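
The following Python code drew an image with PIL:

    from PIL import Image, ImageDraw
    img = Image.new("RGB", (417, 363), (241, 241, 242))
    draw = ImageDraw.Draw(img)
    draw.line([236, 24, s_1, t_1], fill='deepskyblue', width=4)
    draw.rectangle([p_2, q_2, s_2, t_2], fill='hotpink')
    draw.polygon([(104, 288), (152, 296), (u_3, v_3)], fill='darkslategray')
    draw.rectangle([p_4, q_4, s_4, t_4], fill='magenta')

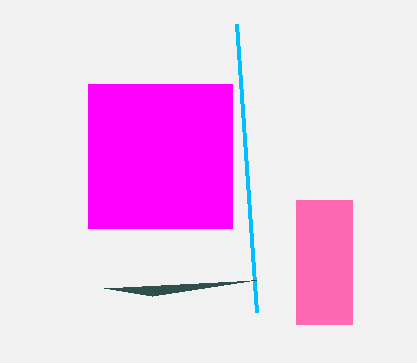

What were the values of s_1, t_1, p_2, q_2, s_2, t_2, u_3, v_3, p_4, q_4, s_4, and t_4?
s_1 = 256; t_1 = 312; p_2 = 296; q_2 = 200; s_2 = 352; t_2 = 324; u_3 = 256; v_3 = 280; p_4 = 88; q_4 = 84; s_4 = 232; t_4 = 228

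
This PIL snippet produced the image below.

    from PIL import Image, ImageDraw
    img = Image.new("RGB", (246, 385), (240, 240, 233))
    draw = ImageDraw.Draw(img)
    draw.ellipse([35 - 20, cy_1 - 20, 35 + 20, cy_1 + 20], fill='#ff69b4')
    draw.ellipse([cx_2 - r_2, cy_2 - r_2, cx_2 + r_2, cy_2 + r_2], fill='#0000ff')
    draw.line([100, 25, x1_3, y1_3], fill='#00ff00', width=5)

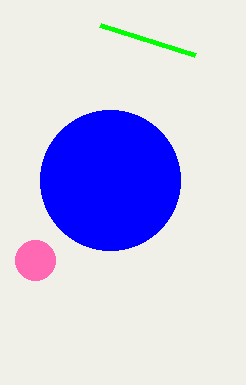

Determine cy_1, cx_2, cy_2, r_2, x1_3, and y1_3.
cy_1 = 260; cx_2 = 110; cy_2 = 180; r_2 = 70; x1_3 = 195; y1_3 = 55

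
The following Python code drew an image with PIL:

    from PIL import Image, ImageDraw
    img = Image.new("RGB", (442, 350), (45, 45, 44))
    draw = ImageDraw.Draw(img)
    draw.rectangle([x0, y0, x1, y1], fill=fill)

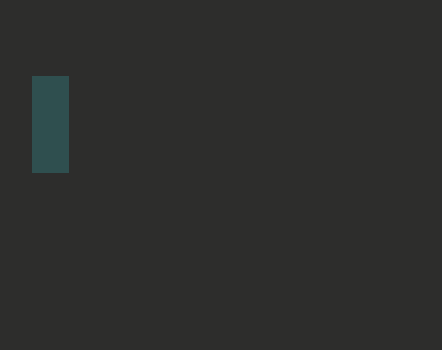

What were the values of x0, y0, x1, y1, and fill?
x0 = 32; y0 = 76; x1 = 68; y1 = 172; fill = 'darkslategray'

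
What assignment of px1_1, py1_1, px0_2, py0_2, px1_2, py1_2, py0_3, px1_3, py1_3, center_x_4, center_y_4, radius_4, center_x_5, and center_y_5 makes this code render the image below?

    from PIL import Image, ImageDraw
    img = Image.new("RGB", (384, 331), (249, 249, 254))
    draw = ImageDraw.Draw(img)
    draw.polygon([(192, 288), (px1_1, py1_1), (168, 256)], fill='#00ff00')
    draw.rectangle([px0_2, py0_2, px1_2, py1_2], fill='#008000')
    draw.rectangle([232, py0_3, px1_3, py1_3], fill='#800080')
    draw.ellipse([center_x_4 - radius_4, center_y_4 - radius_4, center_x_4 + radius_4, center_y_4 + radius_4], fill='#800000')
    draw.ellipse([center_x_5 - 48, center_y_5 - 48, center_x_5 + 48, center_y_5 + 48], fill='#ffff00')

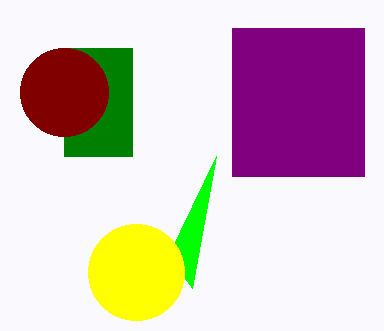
px1_1 = 216, py1_1 = 156, px0_2 = 64, py0_2 = 48, px1_2 = 132, py1_2 = 156, py0_3 = 28, px1_3 = 364, py1_3 = 176, center_x_4 = 64, center_y_4 = 92, radius_4 = 44, center_x_5 = 136, center_y_5 = 272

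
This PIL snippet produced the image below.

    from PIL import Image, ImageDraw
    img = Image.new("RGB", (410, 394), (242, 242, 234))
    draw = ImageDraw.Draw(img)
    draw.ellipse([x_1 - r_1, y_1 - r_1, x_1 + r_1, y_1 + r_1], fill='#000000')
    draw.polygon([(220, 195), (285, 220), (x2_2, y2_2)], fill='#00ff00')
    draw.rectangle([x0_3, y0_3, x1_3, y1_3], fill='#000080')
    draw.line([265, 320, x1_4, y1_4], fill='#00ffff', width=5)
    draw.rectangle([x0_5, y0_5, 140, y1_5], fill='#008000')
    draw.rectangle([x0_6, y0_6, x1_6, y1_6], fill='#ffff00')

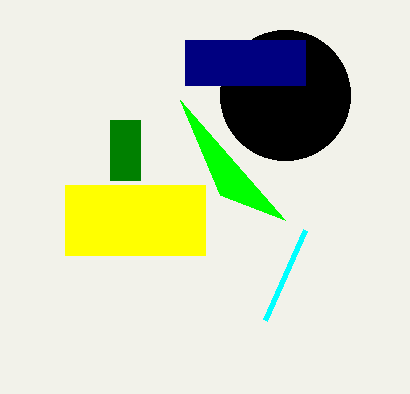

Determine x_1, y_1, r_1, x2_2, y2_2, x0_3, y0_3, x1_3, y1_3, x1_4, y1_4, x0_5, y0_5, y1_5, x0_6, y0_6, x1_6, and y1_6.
x_1 = 285, y_1 = 95, r_1 = 65, x2_2 = 180, y2_2 = 100, x0_3 = 185, y0_3 = 40, x1_3 = 305, y1_3 = 85, x1_4 = 305, y1_4 = 230, x0_5 = 110, y0_5 = 120, y1_5 = 180, x0_6 = 65, y0_6 = 185, x1_6 = 205, y1_6 = 255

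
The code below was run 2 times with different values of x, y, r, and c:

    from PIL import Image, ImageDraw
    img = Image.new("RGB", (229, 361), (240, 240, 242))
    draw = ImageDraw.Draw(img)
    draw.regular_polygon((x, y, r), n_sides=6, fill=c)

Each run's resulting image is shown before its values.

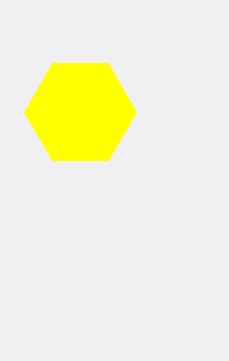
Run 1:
x = 80, y = 112, r = 56, c = 'yellow'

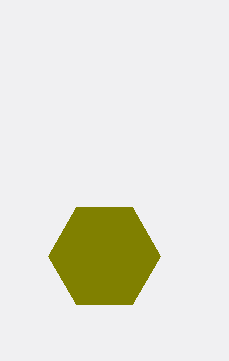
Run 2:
x = 104
y = 256
r = 56
c = 'olive'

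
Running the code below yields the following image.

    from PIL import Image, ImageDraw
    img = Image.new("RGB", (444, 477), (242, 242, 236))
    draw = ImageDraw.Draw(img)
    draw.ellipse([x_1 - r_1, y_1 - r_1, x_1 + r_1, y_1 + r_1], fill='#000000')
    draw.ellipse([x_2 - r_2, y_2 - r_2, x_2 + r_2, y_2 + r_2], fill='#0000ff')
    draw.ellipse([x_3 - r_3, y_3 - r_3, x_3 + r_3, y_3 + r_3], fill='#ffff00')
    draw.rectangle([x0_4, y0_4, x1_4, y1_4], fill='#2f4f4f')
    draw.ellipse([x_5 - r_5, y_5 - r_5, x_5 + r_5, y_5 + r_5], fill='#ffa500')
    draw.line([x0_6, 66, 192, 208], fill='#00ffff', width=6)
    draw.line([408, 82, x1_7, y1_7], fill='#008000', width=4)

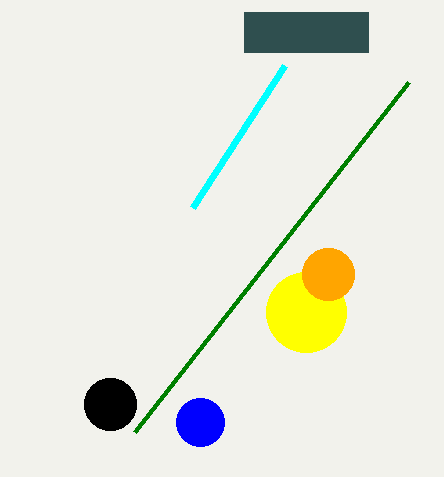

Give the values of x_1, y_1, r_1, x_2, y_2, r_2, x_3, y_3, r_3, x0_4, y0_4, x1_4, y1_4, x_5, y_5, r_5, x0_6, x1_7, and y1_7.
x_1 = 110, y_1 = 404, r_1 = 26, x_2 = 200, y_2 = 422, r_2 = 24, x_3 = 306, y_3 = 312, r_3 = 40, x0_4 = 244, y0_4 = 12, x1_4 = 368, y1_4 = 52, x_5 = 328, y_5 = 274, r_5 = 26, x0_6 = 284, x1_7 = 134, y1_7 = 432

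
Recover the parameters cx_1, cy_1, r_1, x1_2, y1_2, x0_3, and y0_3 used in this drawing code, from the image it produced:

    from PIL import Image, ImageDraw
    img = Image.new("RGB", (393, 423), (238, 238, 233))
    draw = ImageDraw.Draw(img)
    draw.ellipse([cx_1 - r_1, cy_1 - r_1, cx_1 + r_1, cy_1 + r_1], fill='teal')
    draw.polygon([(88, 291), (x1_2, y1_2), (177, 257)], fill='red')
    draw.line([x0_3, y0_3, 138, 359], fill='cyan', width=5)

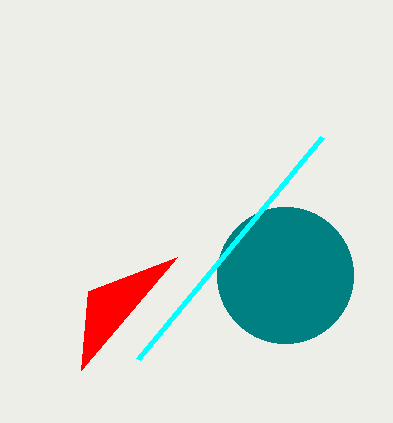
cx_1 = 285; cy_1 = 275; r_1 = 68; x1_2 = 81; y1_2 = 370; x0_3 = 322; y0_3 = 137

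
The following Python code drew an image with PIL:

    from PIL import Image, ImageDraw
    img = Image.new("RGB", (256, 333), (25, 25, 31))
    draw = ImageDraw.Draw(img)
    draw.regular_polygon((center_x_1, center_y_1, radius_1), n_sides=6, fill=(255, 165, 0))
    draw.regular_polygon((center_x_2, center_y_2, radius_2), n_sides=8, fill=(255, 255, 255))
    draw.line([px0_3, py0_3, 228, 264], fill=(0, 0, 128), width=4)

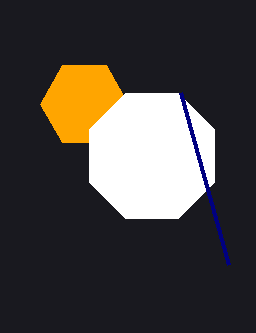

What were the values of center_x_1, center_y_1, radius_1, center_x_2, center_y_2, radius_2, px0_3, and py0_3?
center_x_1 = 84
center_y_1 = 104
radius_1 = 44
center_x_2 = 152
center_y_2 = 156
radius_2 = 68
px0_3 = 180
py0_3 = 92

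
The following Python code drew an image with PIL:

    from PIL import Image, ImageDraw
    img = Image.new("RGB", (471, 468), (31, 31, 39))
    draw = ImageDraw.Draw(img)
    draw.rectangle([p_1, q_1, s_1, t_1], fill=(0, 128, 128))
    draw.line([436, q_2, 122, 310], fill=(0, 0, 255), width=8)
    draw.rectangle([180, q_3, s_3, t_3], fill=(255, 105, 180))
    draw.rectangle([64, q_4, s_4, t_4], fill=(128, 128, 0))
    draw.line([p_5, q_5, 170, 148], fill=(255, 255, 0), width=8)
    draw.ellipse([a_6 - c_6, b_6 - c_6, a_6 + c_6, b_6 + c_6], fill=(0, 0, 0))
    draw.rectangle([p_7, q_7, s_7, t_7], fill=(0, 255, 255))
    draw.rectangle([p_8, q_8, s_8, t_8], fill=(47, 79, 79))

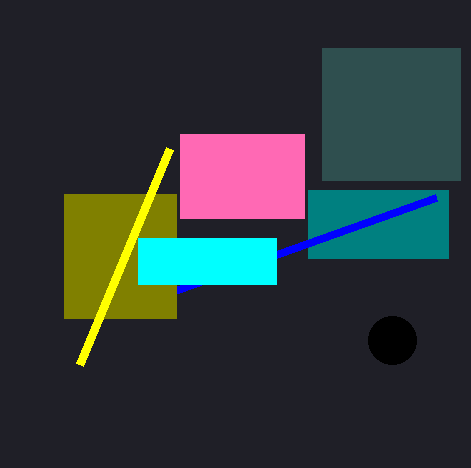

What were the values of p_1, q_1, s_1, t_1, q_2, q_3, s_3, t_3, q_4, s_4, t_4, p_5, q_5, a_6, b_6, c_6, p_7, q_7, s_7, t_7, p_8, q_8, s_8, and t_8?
p_1 = 308, q_1 = 190, s_1 = 448, t_1 = 258, q_2 = 198, q_3 = 134, s_3 = 304, t_3 = 218, q_4 = 194, s_4 = 176, t_4 = 318, p_5 = 80, q_5 = 364, a_6 = 392, b_6 = 340, c_6 = 24, p_7 = 138, q_7 = 238, s_7 = 276, t_7 = 284, p_8 = 322, q_8 = 48, s_8 = 460, t_8 = 180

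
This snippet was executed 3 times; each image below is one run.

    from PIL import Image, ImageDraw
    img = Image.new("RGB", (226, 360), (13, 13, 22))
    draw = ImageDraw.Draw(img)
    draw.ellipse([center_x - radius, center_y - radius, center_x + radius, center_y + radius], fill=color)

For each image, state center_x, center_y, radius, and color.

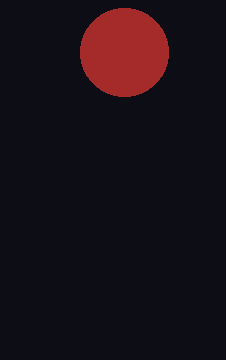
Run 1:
center_x = 124
center_y = 52
radius = 44
color = 'brown'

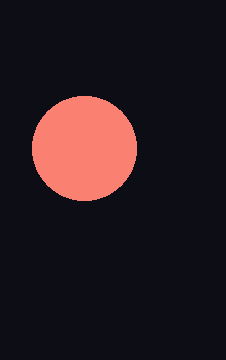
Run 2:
center_x = 84; center_y = 148; radius = 52; color = 'salmon'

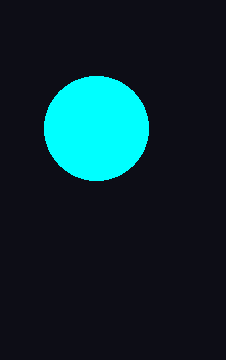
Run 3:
center_x = 96
center_y = 128
radius = 52
color = 'cyan'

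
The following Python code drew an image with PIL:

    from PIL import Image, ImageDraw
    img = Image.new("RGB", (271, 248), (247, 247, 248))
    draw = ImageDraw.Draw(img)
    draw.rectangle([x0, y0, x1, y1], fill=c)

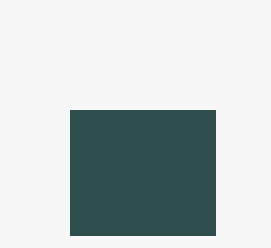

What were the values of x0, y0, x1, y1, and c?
x0 = 70; y0 = 110; x1 = 215; y1 = 235; c = 'darkslategray'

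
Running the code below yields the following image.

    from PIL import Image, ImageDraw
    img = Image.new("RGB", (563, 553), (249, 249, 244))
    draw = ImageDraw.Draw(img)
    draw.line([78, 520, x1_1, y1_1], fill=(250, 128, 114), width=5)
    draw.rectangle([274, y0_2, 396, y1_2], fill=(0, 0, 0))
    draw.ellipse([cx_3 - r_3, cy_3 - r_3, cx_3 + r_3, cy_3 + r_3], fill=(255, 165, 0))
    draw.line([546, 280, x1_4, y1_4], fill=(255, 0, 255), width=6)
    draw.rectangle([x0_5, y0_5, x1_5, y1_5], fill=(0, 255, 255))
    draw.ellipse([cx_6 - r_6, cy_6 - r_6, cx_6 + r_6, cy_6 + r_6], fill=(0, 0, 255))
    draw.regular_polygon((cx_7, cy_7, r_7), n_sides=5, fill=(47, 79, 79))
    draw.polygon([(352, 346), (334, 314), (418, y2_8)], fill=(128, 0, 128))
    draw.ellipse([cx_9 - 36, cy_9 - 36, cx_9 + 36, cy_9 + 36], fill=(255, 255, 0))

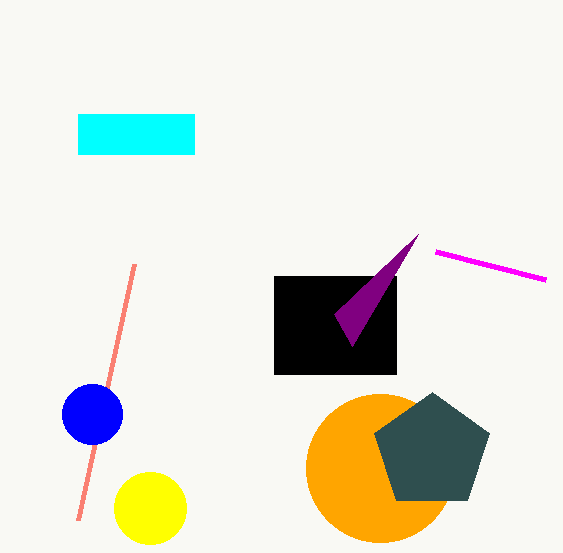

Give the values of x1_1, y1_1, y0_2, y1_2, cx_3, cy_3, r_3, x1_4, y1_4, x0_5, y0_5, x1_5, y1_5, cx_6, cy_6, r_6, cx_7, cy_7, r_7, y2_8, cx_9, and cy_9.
x1_1 = 134
y1_1 = 264
y0_2 = 276
y1_2 = 374
cx_3 = 380
cy_3 = 468
r_3 = 74
x1_4 = 436
y1_4 = 252
x0_5 = 78
y0_5 = 114
x1_5 = 194
y1_5 = 154
cx_6 = 92
cy_6 = 414
r_6 = 30
cx_7 = 432
cy_7 = 452
r_7 = 60
y2_8 = 234
cx_9 = 150
cy_9 = 508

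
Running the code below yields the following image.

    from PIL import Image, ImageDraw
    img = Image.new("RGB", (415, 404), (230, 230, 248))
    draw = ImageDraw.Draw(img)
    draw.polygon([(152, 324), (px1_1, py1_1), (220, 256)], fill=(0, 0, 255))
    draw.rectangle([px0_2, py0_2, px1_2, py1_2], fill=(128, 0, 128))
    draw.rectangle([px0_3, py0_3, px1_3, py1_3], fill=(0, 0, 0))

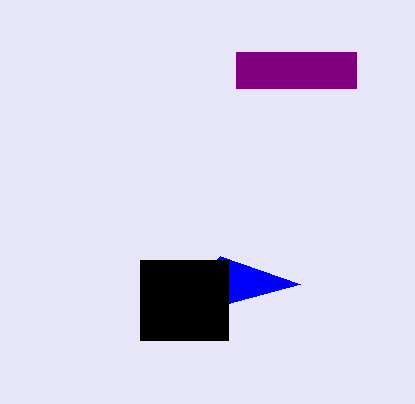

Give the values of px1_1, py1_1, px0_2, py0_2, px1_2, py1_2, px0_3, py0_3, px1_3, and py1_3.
px1_1 = 300, py1_1 = 284, px0_2 = 236, py0_2 = 52, px1_2 = 356, py1_2 = 88, px0_3 = 140, py0_3 = 260, px1_3 = 228, py1_3 = 340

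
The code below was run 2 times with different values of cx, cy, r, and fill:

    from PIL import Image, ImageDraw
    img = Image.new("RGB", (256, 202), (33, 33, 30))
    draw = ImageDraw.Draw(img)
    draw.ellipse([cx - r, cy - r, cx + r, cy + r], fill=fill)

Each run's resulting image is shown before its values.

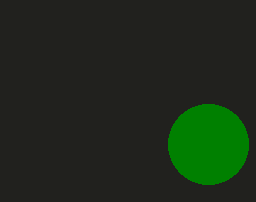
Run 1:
cx = 208; cy = 144; r = 40; fill = 'green'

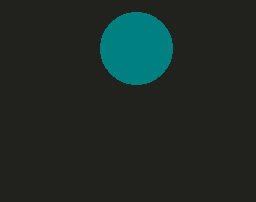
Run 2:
cx = 136; cy = 48; r = 36; fill = 'teal'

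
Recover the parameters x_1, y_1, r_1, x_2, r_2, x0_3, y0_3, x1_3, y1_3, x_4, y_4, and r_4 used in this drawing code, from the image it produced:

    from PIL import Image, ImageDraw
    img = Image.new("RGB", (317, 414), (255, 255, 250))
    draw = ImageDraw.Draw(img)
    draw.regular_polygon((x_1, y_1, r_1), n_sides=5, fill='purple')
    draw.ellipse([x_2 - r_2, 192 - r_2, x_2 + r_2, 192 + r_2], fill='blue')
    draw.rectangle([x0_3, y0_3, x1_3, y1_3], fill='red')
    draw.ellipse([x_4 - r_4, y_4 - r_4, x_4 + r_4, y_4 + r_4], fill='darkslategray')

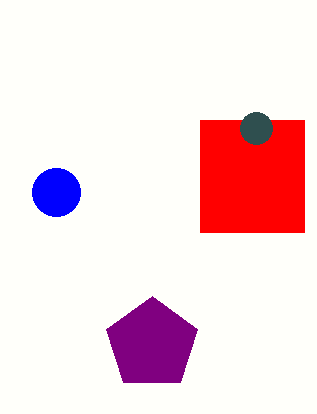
x_1 = 152
y_1 = 344
r_1 = 48
x_2 = 56
r_2 = 24
x0_3 = 200
y0_3 = 120
x1_3 = 304
y1_3 = 232
x_4 = 256
y_4 = 128
r_4 = 16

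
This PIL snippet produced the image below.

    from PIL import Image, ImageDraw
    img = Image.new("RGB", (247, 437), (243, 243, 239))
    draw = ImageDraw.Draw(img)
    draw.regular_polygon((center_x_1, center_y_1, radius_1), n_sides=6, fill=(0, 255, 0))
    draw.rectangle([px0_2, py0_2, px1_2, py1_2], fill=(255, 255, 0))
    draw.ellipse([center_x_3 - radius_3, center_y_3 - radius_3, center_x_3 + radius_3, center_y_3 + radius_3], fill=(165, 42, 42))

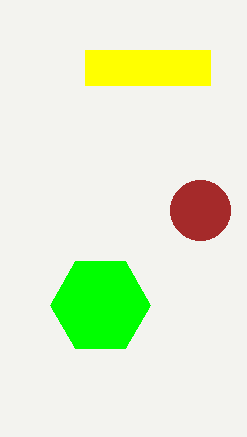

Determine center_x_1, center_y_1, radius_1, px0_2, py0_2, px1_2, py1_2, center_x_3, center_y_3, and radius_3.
center_x_1 = 100, center_y_1 = 305, radius_1 = 50, px0_2 = 85, py0_2 = 50, px1_2 = 210, py1_2 = 85, center_x_3 = 200, center_y_3 = 210, radius_3 = 30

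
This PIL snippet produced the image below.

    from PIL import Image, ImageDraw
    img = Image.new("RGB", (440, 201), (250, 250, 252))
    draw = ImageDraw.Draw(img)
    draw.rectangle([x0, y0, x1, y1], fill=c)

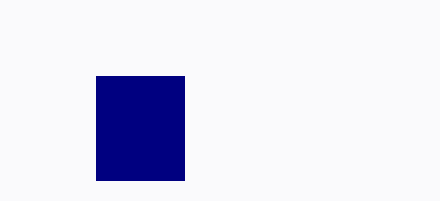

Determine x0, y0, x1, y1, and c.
x0 = 96, y0 = 76, x1 = 184, y1 = 180, c = 'navy'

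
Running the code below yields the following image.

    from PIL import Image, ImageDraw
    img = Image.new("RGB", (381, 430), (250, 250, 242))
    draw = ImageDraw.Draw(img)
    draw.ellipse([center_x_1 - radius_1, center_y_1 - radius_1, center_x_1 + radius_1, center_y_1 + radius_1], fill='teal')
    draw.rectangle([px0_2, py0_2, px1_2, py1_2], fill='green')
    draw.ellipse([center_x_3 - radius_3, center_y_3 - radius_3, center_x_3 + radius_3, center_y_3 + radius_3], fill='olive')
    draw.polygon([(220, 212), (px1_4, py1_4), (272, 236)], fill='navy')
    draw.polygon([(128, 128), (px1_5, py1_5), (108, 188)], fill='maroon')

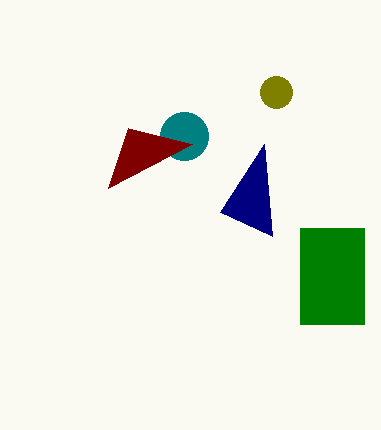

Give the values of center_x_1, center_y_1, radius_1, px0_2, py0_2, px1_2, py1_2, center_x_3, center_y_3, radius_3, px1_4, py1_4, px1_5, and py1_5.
center_x_1 = 184, center_y_1 = 136, radius_1 = 24, px0_2 = 300, py0_2 = 228, px1_2 = 364, py1_2 = 324, center_x_3 = 276, center_y_3 = 92, radius_3 = 16, px1_4 = 264, py1_4 = 144, px1_5 = 192, py1_5 = 144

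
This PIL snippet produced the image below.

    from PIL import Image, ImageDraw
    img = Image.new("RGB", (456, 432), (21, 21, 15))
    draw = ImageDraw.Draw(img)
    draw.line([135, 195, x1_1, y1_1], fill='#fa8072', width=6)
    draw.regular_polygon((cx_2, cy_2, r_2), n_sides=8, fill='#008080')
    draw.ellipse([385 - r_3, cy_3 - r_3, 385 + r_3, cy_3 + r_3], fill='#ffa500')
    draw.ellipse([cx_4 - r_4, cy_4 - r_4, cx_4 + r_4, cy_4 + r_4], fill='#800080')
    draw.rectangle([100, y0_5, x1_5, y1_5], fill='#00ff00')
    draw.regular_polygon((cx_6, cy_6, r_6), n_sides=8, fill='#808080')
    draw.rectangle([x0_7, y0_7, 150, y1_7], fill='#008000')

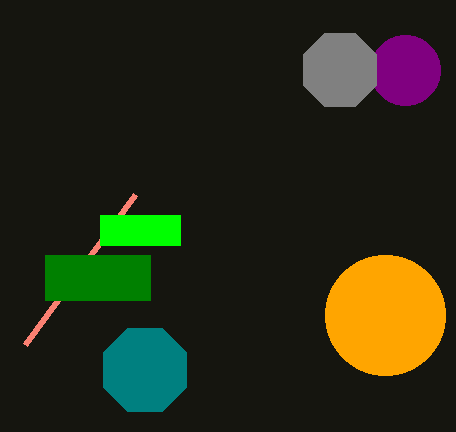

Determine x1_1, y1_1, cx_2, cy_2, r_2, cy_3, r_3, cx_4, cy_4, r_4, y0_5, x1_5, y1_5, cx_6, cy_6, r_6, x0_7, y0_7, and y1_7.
x1_1 = 25
y1_1 = 345
cx_2 = 145
cy_2 = 370
r_2 = 45
cy_3 = 315
r_3 = 60
cx_4 = 405
cy_4 = 70
r_4 = 35
y0_5 = 215
x1_5 = 180
y1_5 = 245
cx_6 = 340
cy_6 = 70
r_6 = 40
x0_7 = 45
y0_7 = 255
y1_7 = 300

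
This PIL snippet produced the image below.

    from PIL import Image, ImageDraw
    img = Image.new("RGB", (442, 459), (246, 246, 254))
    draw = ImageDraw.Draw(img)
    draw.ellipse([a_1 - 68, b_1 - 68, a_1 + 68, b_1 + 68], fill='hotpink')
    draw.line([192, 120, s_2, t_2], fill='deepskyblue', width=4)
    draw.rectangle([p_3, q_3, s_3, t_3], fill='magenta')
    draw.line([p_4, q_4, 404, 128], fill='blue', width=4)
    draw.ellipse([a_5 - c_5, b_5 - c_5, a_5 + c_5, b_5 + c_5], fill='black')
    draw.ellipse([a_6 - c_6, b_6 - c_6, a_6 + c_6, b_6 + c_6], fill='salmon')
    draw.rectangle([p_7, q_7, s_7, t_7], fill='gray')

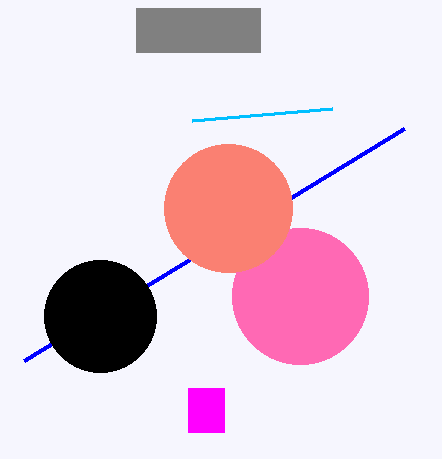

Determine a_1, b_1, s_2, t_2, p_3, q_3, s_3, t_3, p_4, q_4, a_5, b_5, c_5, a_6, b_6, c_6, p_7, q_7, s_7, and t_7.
a_1 = 300
b_1 = 296
s_2 = 332
t_2 = 108
p_3 = 188
q_3 = 388
s_3 = 224
t_3 = 432
p_4 = 24
q_4 = 360
a_5 = 100
b_5 = 316
c_5 = 56
a_6 = 228
b_6 = 208
c_6 = 64
p_7 = 136
q_7 = 8
s_7 = 260
t_7 = 52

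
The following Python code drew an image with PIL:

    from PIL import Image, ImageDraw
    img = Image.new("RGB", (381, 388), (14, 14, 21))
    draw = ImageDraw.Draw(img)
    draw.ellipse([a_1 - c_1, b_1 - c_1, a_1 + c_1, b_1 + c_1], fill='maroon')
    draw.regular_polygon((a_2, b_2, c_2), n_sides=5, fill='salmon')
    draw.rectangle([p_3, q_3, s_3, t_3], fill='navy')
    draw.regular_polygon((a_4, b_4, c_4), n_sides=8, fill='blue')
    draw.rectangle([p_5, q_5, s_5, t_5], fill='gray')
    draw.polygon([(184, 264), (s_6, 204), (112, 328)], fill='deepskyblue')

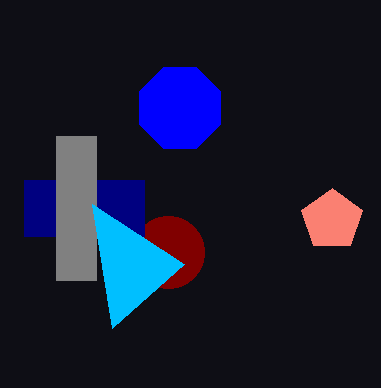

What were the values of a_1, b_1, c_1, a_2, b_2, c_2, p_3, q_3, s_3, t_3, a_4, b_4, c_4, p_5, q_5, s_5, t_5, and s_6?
a_1 = 168
b_1 = 252
c_1 = 36
a_2 = 332
b_2 = 220
c_2 = 32
p_3 = 24
q_3 = 180
s_3 = 144
t_3 = 236
a_4 = 180
b_4 = 108
c_4 = 44
p_5 = 56
q_5 = 136
s_5 = 96
t_5 = 280
s_6 = 92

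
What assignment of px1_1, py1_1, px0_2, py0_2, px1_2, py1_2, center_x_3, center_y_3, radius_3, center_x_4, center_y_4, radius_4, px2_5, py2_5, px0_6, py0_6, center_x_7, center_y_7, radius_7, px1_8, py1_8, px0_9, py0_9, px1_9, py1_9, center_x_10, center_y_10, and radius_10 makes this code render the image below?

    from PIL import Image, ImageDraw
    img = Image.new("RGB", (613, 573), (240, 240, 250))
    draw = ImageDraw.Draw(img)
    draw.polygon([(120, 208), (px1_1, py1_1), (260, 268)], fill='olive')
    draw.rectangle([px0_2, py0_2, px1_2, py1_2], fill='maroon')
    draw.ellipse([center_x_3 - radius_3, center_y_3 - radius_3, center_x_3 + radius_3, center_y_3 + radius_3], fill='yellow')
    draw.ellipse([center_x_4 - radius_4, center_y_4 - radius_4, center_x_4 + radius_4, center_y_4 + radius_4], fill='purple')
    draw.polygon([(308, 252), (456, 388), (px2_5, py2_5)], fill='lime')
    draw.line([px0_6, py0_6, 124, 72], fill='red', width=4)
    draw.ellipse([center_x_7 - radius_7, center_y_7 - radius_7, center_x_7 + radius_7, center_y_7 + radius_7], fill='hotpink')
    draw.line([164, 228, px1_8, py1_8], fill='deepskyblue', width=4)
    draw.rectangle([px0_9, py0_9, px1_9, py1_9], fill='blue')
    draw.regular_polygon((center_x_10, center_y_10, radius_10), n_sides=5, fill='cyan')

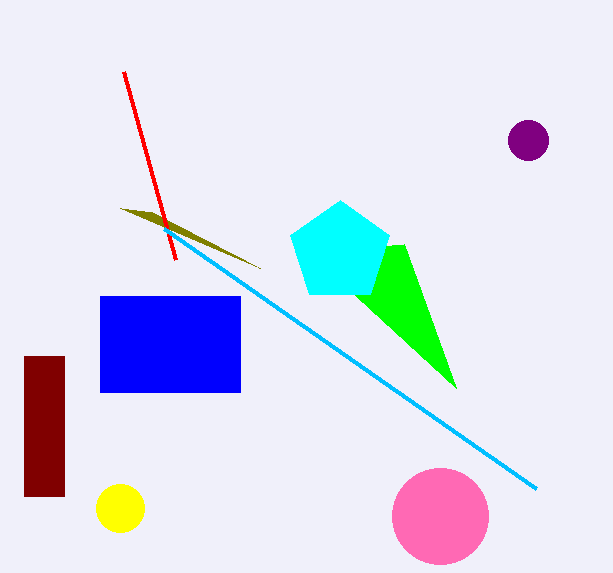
px1_1 = 152, py1_1 = 212, px0_2 = 24, py0_2 = 356, px1_2 = 64, py1_2 = 496, center_x_3 = 120, center_y_3 = 508, radius_3 = 24, center_x_4 = 528, center_y_4 = 140, radius_4 = 20, px2_5 = 404, py2_5 = 244, px0_6 = 176, py0_6 = 260, center_x_7 = 440, center_y_7 = 516, radius_7 = 48, px1_8 = 536, py1_8 = 488, px0_9 = 100, py0_9 = 296, px1_9 = 240, py1_9 = 392, center_x_10 = 340, center_y_10 = 252, radius_10 = 52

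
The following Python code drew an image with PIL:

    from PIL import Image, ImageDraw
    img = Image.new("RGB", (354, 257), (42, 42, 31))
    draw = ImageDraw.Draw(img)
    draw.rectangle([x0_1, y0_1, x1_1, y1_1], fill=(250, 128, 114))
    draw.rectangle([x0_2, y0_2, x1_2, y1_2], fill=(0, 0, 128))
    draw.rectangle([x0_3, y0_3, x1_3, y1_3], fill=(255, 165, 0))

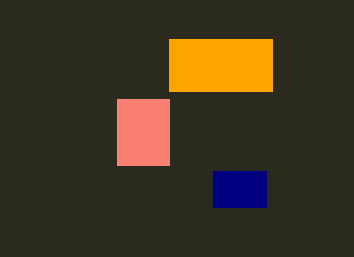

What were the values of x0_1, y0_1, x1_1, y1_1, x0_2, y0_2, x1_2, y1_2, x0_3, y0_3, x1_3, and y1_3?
x0_1 = 117
y0_1 = 99
x1_1 = 169
y1_1 = 165
x0_2 = 213
y0_2 = 171
x1_2 = 266
y1_2 = 207
x0_3 = 169
y0_3 = 39
x1_3 = 272
y1_3 = 91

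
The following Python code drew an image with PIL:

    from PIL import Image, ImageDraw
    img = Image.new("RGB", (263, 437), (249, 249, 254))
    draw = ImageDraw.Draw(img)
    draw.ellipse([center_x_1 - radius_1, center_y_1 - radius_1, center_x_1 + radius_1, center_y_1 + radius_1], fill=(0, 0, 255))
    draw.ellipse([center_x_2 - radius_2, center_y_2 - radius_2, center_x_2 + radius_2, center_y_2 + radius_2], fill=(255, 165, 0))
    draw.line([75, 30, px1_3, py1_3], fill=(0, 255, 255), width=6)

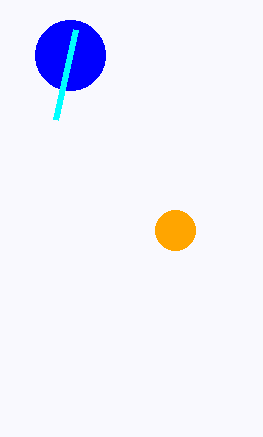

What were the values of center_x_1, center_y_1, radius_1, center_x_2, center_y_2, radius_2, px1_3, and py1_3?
center_x_1 = 70; center_y_1 = 55; radius_1 = 35; center_x_2 = 175; center_y_2 = 230; radius_2 = 20; px1_3 = 55; py1_3 = 120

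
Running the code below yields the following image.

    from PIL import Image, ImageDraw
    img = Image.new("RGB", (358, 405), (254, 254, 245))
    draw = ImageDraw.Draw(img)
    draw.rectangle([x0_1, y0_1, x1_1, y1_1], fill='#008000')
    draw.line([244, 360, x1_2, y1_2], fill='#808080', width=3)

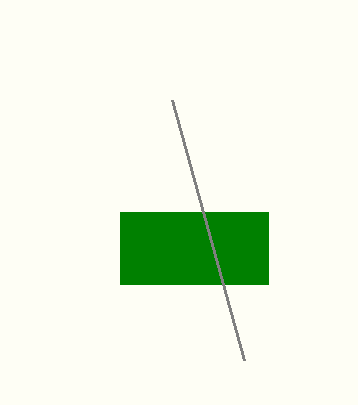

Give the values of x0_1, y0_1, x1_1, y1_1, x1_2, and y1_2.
x0_1 = 120; y0_1 = 212; x1_1 = 268; y1_1 = 284; x1_2 = 172; y1_2 = 100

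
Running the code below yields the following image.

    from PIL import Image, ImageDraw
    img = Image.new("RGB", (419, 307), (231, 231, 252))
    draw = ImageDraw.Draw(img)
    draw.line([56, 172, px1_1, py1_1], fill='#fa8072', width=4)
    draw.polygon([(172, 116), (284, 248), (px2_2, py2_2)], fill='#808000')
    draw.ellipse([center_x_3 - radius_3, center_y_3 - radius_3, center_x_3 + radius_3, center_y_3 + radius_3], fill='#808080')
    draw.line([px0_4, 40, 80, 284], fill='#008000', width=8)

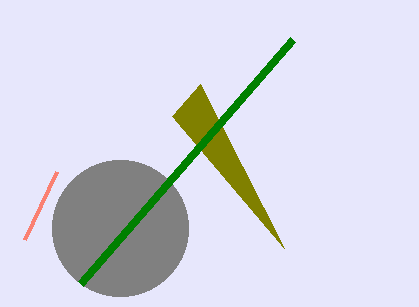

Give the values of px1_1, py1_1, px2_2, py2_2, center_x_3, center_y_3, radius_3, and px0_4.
px1_1 = 24, py1_1 = 240, px2_2 = 200, py2_2 = 84, center_x_3 = 120, center_y_3 = 228, radius_3 = 68, px0_4 = 292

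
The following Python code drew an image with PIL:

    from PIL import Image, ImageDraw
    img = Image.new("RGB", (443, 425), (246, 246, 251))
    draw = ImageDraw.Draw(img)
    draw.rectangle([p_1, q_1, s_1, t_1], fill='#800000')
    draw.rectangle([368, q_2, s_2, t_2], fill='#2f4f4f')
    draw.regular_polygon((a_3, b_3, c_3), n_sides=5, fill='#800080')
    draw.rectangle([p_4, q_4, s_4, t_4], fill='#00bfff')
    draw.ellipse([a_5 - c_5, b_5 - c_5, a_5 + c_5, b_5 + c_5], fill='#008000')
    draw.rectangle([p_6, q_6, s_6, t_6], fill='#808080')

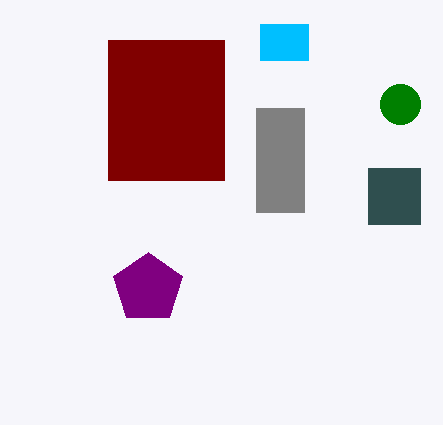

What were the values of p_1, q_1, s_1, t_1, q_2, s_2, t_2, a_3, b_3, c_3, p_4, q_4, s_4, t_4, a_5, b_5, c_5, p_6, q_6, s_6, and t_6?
p_1 = 108, q_1 = 40, s_1 = 224, t_1 = 180, q_2 = 168, s_2 = 420, t_2 = 224, a_3 = 148, b_3 = 288, c_3 = 36, p_4 = 260, q_4 = 24, s_4 = 308, t_4 = 60, a_5 = 400, b_5 = 104, c_5 = 20, p_6 = 256, q_6 = 108, s_6 = 304, t_6 = 212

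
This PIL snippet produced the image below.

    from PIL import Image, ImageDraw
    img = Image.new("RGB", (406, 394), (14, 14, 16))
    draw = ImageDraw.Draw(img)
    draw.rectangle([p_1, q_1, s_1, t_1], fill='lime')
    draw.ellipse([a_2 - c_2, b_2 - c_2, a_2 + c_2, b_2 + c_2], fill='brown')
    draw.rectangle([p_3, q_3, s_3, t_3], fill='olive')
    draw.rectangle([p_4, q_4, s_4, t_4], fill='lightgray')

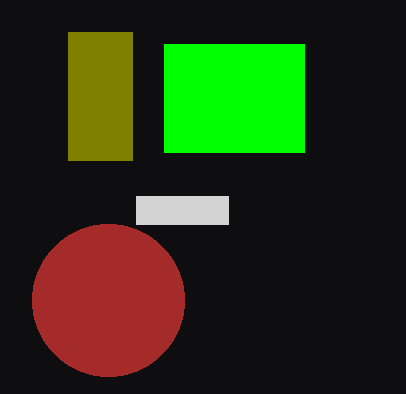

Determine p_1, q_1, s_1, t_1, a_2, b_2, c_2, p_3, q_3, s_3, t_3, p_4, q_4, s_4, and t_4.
p_1 = 164
q_1 = 44
s_1 = 304
t_1 = 152
a_2 = 108
b_2 = 300
c_2 = 76
p_3 = 68
q_3 = 32
s_3 = 132
t_3 = 160
p_4 = 136
q_4 = 196
s_4 = 228
t_4 = 224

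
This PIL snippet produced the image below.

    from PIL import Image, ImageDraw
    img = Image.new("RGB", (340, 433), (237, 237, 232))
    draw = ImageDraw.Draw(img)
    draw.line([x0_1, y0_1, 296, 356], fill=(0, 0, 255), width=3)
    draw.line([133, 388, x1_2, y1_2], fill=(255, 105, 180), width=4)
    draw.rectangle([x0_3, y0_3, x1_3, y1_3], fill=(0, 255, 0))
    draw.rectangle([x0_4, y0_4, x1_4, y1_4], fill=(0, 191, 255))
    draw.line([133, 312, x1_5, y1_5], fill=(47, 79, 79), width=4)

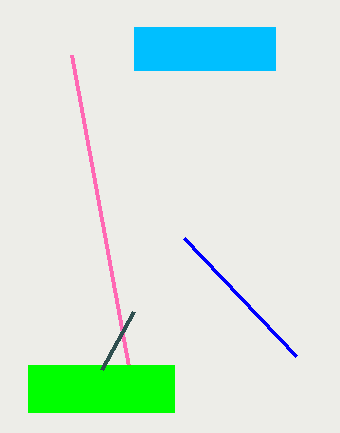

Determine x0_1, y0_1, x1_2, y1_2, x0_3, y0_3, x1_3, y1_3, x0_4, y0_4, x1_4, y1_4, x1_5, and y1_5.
x0_1 = 184, y0_1 = 238, x1_2 = 72, y1_2 = 55, x0_3 = 28, y0_3 = 365, x1_3 = 174, y1_3 = 412, x0_4 = 134, y0_4 = 27, x1_4 = 275, y1_4 = 70, x1_5 = 101, y1_5 = 370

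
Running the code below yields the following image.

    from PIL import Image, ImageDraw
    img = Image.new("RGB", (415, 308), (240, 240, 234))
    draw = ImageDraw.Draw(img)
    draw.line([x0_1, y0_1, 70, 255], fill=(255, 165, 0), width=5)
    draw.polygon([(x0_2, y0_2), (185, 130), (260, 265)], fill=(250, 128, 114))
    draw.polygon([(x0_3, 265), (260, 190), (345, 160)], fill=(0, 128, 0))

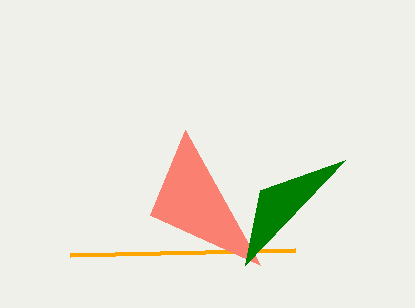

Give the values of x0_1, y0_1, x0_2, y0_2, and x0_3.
x0_1 = 295
y0_1 = 250
x0_2 = 150
y0_2 = 215
x0_3 = 245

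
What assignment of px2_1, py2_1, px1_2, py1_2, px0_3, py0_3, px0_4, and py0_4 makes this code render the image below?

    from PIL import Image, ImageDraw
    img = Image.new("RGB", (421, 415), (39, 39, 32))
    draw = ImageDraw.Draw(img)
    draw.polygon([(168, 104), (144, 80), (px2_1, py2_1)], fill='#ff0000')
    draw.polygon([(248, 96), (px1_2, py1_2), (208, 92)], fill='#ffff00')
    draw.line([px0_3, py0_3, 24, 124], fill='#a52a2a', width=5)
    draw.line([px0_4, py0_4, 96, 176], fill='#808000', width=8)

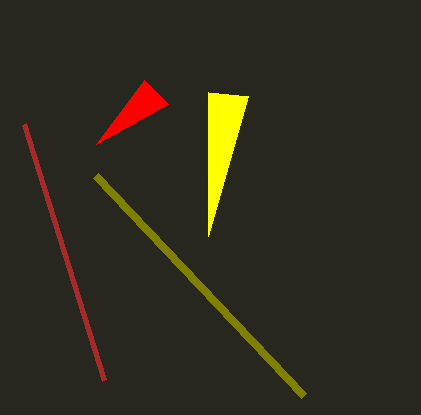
px2_1 = 96; py2_1 = 144; px1_2 = 208; py1_2 = 236; px0_3 = 104; py0_3 = 380; px0_4 = 304; py0_4 = 396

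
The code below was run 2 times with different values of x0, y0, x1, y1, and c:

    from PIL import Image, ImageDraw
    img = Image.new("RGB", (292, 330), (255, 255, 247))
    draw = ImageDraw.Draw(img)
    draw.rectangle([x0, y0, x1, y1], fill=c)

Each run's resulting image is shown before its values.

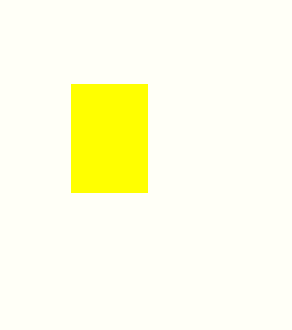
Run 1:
x0 = 71; y0 = 84; x1 = 147; y1 = 192; c = 'yellow'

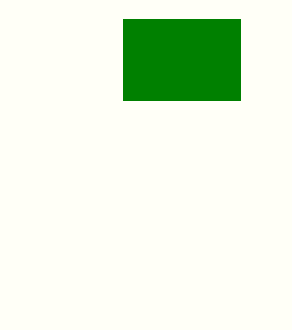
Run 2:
x0 = 123, y0 = 19, x1 = 240, y1 = 100, c = 'green'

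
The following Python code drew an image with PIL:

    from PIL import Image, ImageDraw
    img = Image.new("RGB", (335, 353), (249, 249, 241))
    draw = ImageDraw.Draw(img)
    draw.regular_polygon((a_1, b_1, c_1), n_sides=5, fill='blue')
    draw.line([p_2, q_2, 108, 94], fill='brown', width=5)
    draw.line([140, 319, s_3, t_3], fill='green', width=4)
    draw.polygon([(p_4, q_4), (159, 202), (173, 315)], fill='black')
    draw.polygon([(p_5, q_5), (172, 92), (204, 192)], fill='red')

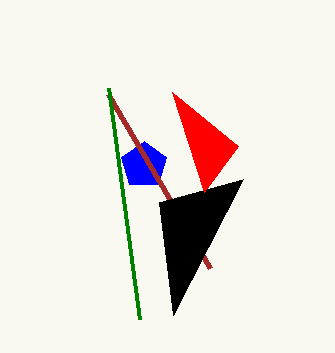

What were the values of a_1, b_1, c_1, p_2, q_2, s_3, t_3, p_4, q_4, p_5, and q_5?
a_1 = 144, b_1 = 165, c_1 = 24, p_2 = 210, q_2 = 268, s_3 = 109, t_3 = 88, p_4 = 243, q_4 = 179, p_5 = 238, q_5 = 146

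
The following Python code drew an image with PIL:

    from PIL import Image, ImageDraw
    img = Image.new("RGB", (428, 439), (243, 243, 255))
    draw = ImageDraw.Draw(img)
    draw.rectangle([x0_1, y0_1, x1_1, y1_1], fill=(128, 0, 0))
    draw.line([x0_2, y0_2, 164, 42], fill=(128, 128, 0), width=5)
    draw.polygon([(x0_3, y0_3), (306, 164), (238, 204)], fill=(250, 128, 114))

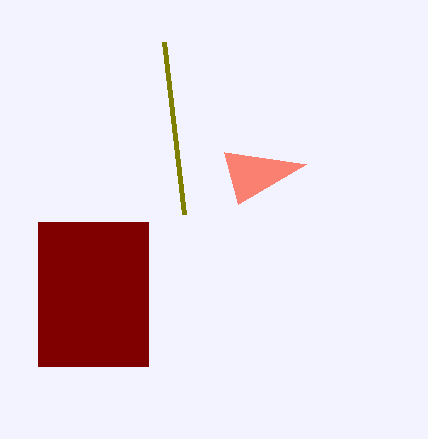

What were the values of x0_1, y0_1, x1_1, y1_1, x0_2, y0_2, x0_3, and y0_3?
x0_1 = 38
y0_1 = 222
x1_1 = 148
y1_1 = 366
x0_2 = 184
y0_2 = 214
x0_3 = 224
y0_3 = 152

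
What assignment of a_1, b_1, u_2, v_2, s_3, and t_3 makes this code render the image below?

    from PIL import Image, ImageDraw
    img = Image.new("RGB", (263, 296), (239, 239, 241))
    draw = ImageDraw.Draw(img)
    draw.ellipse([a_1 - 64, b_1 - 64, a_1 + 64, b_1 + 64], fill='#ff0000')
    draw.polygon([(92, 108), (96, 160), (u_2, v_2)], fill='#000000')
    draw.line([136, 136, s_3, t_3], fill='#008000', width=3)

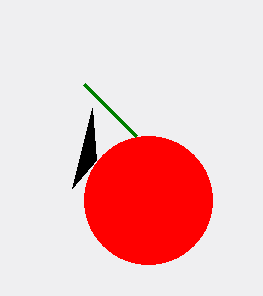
a_1 = 148; b_1 = 200; u_2 = 72; v_2 = 188; s_3 = 84; t_3 = 84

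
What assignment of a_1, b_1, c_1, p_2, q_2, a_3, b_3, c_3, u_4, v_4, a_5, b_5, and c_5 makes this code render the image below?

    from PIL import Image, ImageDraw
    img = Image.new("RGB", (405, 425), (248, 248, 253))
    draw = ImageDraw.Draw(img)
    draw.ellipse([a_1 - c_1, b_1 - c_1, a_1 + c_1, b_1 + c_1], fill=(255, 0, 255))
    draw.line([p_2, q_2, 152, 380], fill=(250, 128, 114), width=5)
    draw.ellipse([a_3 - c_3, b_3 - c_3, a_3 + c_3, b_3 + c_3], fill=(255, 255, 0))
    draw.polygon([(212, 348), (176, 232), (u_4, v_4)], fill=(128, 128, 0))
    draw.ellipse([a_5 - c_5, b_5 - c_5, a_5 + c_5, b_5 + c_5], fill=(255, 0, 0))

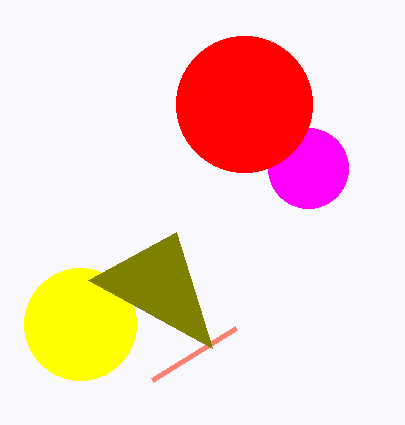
a_1 = 308; b_1 = 168; c_1 = 40; p_2 = 236; q_2 = 328; a_3 = 80; b_3 = 324; c_3 = 56; u_4 = 88; v_4 = 280; a_5 = 244; b_5 = 104; c_5 = 68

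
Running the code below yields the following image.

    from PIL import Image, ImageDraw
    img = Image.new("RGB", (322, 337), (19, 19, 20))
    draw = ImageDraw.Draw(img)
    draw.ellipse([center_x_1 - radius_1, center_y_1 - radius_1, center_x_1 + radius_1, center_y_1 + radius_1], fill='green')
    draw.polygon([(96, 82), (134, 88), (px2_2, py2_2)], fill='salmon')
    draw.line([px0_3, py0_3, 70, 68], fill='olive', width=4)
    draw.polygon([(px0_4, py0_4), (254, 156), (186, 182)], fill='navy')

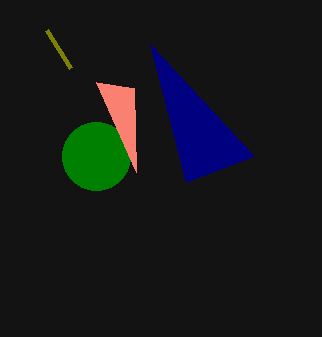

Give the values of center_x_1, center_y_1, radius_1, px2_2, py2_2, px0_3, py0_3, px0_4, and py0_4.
center_x_1 = 96
center_y_1 = 156
radius_1 = 34
px2_2 = 136
py2_2 = 172
px0_3 = 46
py0_3 = 30
px0_4 = 150
py0_4 = 44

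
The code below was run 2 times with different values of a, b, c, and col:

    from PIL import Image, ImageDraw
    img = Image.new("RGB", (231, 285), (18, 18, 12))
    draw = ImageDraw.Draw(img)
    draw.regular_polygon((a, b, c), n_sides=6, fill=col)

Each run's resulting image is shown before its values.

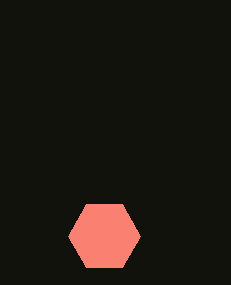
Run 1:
a = 104; b = 236; c = 36; col = 'salmon'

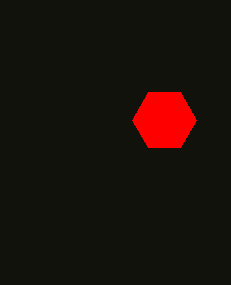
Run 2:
a = 164
b = 120
c = 32
col = 'red'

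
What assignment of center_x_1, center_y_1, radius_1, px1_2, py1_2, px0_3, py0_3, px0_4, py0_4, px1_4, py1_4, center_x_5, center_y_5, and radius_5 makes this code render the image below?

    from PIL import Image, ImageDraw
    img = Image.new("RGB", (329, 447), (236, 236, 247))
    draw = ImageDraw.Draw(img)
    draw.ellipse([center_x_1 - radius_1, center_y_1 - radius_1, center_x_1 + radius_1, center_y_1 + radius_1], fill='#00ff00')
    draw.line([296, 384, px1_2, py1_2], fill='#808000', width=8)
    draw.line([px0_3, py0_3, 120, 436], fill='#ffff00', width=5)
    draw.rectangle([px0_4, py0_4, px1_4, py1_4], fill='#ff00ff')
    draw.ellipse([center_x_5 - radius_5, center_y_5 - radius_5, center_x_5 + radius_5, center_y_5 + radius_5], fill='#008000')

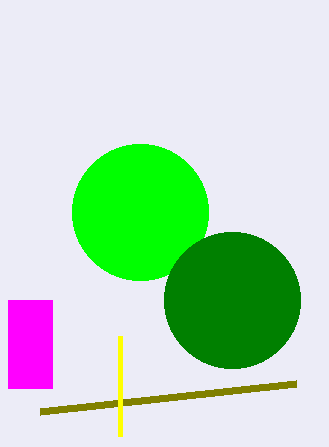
center_x_1 = 140
center_y_1 = 212
radius_1 = 68
px1_2 = 40
py1_2 = 412
px0_3 = 120
py0_3 = 336
px0_4 = 8
py0_4 = 300
px1_4 = 52
py1_4 = 388
center_x_5 = 232
center_y_5 = 300
radius_5 = 68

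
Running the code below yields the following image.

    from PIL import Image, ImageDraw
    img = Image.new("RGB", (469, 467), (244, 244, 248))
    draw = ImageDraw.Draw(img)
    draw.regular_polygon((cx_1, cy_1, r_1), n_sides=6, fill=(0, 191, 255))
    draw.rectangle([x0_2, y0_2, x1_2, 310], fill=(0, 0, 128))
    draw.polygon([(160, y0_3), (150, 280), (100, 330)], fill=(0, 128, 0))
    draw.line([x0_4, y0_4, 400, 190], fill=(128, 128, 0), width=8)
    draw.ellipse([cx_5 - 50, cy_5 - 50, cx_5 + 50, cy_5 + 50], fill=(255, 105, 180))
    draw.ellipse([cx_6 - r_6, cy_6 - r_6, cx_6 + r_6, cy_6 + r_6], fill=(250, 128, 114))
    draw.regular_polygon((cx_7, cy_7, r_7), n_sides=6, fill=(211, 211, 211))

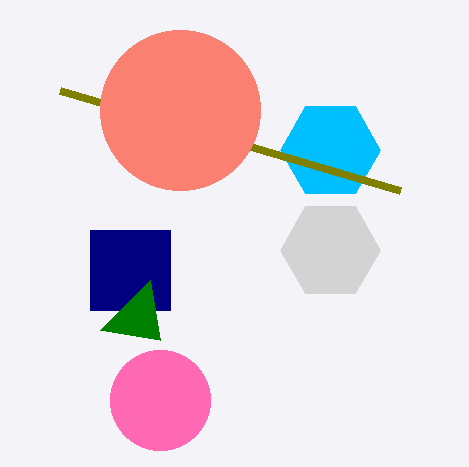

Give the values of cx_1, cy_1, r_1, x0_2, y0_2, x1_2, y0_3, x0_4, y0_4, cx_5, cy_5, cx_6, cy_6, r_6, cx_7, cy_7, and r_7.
cx_1 = 330
cy_1 = 150
r_1 = 50
x0_2 = 90
y0_2 = 230
x1_2 = 170
y0_3 = 340
x0_4 = 60
y0_4 = 90
cx_5 = 160
cy_5 = 400
cx_6 = 180
cy_6 = 110
r_6 = 80
cx_7 = 330
cy_7 = 250
r_7 = 50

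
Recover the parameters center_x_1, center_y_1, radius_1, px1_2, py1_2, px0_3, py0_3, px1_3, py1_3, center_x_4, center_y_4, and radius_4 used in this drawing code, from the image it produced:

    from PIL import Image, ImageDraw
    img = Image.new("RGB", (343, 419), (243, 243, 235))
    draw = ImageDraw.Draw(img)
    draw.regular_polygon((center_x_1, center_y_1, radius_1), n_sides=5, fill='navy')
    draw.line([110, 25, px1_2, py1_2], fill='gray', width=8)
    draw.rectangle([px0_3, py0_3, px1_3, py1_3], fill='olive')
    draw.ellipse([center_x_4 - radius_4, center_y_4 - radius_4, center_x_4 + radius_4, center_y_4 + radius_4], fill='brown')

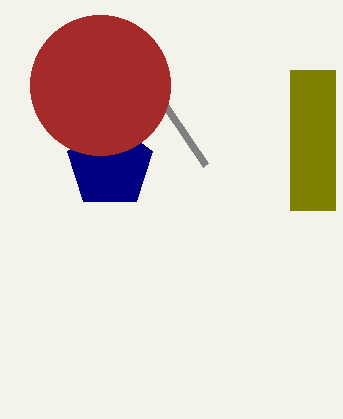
center_x_1 = 110
center_y_1 = 165
radius_1 = 45
px1_2 = 205
py1_2 = 165
px0_3 = 290
py0_3 = 70
px1_3 = 335
py1_3 = 210
center_x_4 = 100
center_y_4 = 85
radius_4 = 70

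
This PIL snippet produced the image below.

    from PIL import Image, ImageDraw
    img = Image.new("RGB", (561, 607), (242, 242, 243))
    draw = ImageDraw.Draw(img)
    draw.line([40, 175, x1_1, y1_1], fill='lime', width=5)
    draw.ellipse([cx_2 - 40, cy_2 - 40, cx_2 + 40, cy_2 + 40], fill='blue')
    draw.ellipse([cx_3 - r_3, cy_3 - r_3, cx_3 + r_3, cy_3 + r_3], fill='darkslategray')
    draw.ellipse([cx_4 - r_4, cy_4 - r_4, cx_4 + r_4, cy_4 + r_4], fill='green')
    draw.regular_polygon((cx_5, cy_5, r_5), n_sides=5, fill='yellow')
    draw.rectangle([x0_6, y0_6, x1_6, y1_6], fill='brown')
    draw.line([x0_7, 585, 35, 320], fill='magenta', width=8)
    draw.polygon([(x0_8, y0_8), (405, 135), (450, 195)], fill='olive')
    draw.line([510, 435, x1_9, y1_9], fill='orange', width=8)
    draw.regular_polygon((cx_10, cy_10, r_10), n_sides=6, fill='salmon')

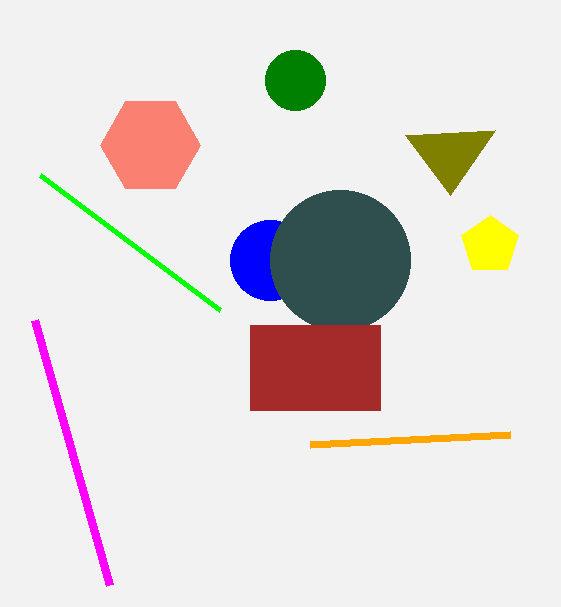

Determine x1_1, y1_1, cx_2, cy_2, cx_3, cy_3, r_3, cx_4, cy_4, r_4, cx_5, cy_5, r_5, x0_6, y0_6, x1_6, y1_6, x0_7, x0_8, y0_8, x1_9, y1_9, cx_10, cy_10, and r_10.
x1_1 = 220
y1_1 = 310
cx_2 = 270
cy_2 = 260
cx_3 = 340
cy_3 = 260
r_3 = 70
cx_4 = 295
cy_4 = 80
r_4 = 30
cx_5 = 490
cy_5 = 245
r_5 = 30
x0_6 = 250
y0_6 = 325
x1_6 = 380
y1_6 = 410
x0_7 = 110
x0_8 = 495
y0_8 = 130
x1_9 = 310
y1_9 = 445
cx_10 = 150
cy_10 = 145
r_10 = 50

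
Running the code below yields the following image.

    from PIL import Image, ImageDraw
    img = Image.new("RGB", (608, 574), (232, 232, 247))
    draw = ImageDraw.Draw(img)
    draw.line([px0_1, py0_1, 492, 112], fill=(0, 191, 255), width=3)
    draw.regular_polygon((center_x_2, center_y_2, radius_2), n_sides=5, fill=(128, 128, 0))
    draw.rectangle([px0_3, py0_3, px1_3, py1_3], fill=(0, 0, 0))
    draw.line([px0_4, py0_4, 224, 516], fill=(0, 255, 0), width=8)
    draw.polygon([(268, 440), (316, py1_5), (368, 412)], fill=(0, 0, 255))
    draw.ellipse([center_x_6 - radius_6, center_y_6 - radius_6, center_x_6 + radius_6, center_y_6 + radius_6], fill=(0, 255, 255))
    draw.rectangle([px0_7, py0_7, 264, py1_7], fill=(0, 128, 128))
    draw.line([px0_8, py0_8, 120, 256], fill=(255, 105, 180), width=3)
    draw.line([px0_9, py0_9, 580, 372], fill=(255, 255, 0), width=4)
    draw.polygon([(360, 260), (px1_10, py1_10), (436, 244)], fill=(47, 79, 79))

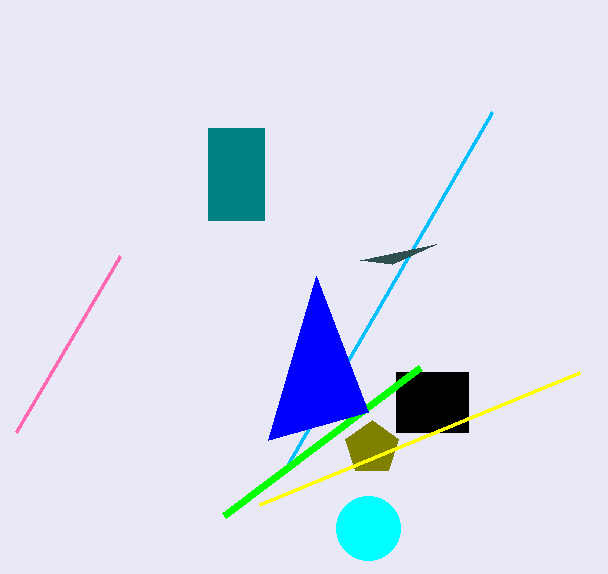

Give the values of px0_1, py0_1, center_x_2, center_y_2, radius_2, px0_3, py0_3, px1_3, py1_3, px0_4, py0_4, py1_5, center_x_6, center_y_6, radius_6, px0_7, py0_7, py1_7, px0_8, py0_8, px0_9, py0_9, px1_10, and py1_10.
px0_1 = 288
py0_1 = 464
center_x_2 = 372
center_y_2 = 448
radius_2 = 28
px0_3 = 396
py0_3 = 372
px1_3 = 468
py1_3 = 432
px0_4 = 420
py0_4 = 368
py1_5 = 276
center_x_6 = 368
center_y_6 = 528
radius_6 = 32
px0_7 = 208
py0_7 = 128
py1_7 = 220
px0_8 = 16
py0_8 = 432
px0_9 = 260
py0_9 = 504
px1_10 = 392
py1_10 = 264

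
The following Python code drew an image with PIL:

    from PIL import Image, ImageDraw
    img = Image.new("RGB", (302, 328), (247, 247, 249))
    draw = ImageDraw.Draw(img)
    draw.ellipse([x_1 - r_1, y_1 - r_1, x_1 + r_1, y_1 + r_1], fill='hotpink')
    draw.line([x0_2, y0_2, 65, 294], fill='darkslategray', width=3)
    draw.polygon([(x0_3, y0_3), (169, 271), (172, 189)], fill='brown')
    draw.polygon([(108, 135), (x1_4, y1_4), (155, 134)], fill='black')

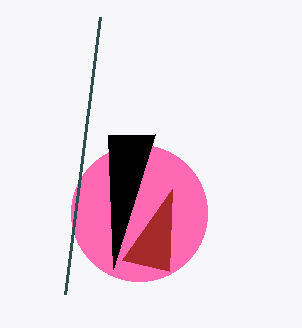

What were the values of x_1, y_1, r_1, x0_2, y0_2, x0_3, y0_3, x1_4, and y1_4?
x_1 = 139; y_1 = 213; r_1 = 68; x0_2 = 100; y0_2 = 17; x0_3 = 122; y0_3 = 260; x1_4 = 113; y1_4 = 269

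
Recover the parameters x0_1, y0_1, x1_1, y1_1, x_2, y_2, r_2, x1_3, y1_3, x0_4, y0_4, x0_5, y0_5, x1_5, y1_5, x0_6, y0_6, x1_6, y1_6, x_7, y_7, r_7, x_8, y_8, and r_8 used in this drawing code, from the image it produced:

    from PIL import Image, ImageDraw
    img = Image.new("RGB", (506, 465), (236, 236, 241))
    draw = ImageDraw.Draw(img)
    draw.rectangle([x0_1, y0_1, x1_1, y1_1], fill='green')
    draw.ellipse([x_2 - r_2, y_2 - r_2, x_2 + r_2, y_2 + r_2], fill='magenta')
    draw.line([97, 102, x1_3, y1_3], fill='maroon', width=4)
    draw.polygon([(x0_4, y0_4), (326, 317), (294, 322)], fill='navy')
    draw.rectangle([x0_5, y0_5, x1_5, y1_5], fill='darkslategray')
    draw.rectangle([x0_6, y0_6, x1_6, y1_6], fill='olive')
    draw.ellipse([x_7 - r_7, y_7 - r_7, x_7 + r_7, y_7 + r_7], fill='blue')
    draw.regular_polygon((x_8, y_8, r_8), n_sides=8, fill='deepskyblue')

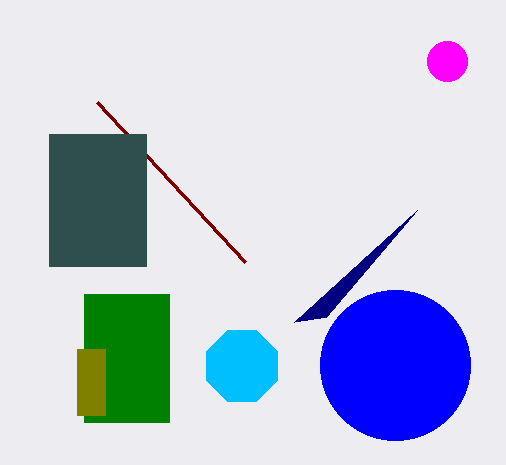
x0_1 = 84
y0_1 = 294
x1_1 = 169
y1_1 = 422
x_2 = 447
y_2 = 61
r_2 = 20
x1_3 = 245
y1_3 = 262
x0_4 = 417
y0_4 = 210
x0_5 = 49
y0_5 = 134
x1_5 = 146
y1_5 = 266
x0_6 = 77
y0_6 = 349
x1_6 = 105
y1_6 = 415
x_7 = 395
y_7 = 365
r_7 = 75
x_8 = 242
y_8 = 366
r_8 = 38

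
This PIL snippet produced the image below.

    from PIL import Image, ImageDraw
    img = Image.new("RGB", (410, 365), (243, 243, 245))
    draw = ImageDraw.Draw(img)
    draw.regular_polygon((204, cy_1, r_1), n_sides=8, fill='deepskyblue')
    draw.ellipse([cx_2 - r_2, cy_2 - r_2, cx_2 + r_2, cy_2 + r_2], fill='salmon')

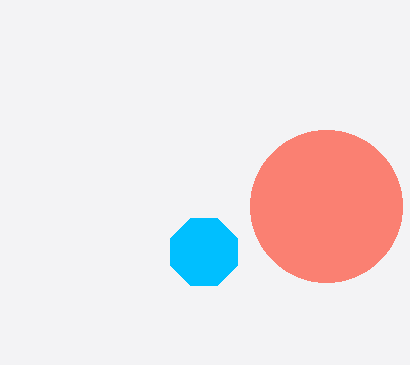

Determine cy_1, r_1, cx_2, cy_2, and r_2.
cy_1 = 252
r_1 = 36
cx_2 = 326
cy_2 = 206
r_2 = 76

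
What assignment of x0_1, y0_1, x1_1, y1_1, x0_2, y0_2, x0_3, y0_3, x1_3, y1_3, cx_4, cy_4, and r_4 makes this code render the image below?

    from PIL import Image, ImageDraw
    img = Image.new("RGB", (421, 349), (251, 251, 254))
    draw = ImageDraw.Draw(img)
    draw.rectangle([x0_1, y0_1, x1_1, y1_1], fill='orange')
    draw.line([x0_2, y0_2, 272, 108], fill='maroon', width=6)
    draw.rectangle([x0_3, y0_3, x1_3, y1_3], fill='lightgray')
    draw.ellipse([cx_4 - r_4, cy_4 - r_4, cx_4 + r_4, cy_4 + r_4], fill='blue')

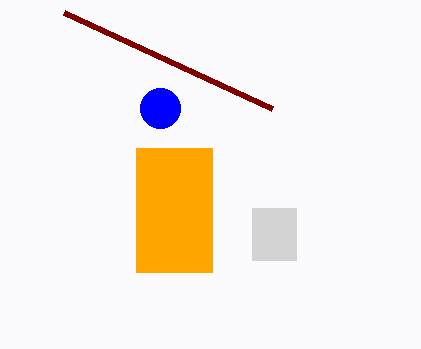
x0_1 = 136, y0_1 = 148, x1_1 = 212, y1_1 = 272, x0_2 = 64, y0_2 = 12, x0_3 = 252, y0_3 = 208, x1_3 = 296, y1_3 = 260, cx_4 = 160, cy_4 = 108, r_4 = 20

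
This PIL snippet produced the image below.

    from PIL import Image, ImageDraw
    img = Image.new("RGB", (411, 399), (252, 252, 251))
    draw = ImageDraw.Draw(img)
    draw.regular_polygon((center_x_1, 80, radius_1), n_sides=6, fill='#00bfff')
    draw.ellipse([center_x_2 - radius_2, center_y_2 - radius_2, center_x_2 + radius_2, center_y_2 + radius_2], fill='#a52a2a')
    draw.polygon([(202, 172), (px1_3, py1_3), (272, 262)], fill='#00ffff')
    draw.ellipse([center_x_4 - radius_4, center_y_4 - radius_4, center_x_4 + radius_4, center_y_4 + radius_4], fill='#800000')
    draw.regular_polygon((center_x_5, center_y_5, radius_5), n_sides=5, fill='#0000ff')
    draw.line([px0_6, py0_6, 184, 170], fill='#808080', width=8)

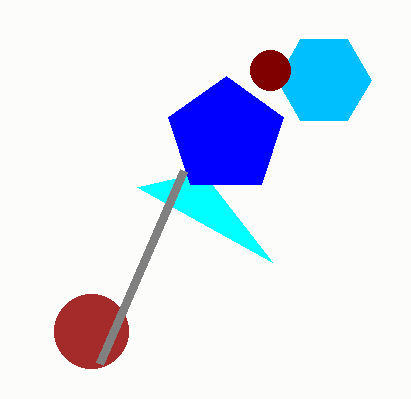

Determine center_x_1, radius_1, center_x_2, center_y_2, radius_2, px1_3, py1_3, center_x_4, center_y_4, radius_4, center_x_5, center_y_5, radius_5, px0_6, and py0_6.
center_x_1 = 324; radius_1 = 47; center_x_2 = 91; center_y_2 = 331; radius_2 = 37; px1_3 = 137; py1_3 = 187; center_x_4 = 270; center_y_4 = 70; radius_4 = 20; center_x_5 = 226; center_y_5 = 136; radius_5 = 60; px0_6 = 100; py0_6 = 363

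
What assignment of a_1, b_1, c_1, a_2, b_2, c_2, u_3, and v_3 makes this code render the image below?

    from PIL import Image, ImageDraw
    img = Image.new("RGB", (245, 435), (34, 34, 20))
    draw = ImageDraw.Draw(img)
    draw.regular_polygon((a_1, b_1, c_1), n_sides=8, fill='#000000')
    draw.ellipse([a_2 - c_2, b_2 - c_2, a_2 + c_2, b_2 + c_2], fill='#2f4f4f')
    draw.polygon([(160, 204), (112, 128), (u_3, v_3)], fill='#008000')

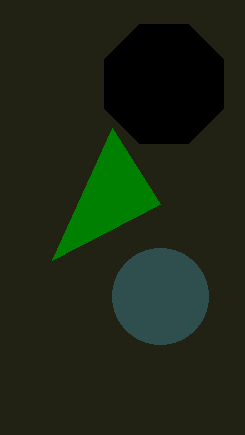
a_1 = 164, b_1 = 84, c_1 = 64, a_2 = 160, b_2 = 296, c_2 = 48, u_3 = 52, v_3 = 260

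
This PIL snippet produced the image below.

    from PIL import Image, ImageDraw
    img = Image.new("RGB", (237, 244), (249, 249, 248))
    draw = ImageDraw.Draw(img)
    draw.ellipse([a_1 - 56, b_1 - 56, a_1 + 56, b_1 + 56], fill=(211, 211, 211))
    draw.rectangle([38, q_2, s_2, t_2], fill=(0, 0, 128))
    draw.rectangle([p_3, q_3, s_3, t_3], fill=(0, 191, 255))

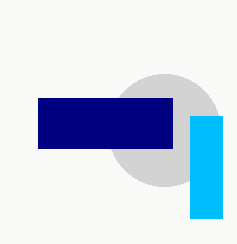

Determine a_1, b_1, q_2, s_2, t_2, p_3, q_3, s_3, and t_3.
a_1 = 164
b_1 = 130
q_2 = 98
s_2 = 172
t_2 = 148
p_3 = 190
q_3 = 116
s_3 = 222
t_3 = 218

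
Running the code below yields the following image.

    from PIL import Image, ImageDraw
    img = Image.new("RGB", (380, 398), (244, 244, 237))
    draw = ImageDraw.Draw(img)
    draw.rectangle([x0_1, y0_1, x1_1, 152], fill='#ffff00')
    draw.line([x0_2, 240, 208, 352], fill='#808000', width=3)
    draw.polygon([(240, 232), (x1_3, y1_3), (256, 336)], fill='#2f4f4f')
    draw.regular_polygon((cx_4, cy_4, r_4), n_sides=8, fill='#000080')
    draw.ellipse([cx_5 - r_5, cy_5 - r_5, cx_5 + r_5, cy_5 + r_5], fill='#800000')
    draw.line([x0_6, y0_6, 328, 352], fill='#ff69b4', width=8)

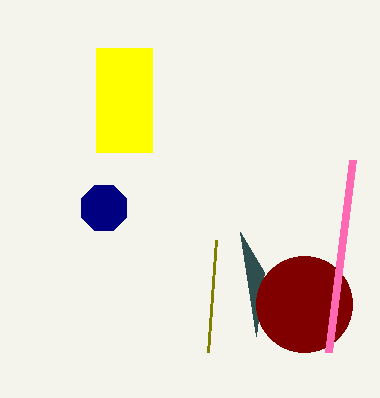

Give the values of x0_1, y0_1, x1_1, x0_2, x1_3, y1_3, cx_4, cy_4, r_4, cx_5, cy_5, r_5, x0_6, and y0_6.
x0_1 = 96, y0_1 = 48, x1_1 = 152, x0_2 = 216, x1_3 = 264, y1_3 = 272, cx_4 = 104, cy_4 = 208, r_4 = 24, cx_5 = 304, cy_5 = 304, r_5 = 48, x0_6 = 352, y0_6 = 160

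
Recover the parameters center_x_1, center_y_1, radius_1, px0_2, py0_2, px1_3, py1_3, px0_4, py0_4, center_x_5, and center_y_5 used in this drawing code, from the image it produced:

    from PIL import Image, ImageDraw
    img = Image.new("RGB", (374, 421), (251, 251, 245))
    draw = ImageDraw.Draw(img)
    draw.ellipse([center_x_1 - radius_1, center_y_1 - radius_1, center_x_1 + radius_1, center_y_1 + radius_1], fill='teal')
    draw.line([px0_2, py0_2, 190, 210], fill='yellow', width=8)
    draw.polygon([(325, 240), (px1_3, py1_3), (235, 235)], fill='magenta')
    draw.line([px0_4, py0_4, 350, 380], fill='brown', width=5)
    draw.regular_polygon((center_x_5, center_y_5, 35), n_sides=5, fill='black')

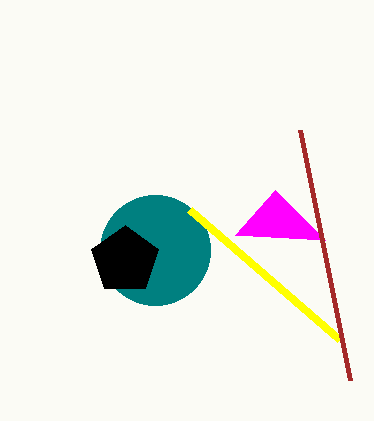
center_x_1 = 155, center_y_1 = 250, radius_1 = 55, px0_2 = 340, py0_2 = 340, px1_3 = 275, py1_3 = 190, px0_4 = 300, py0_4 = 130, center_x_5 = 125, center_y_5 = 260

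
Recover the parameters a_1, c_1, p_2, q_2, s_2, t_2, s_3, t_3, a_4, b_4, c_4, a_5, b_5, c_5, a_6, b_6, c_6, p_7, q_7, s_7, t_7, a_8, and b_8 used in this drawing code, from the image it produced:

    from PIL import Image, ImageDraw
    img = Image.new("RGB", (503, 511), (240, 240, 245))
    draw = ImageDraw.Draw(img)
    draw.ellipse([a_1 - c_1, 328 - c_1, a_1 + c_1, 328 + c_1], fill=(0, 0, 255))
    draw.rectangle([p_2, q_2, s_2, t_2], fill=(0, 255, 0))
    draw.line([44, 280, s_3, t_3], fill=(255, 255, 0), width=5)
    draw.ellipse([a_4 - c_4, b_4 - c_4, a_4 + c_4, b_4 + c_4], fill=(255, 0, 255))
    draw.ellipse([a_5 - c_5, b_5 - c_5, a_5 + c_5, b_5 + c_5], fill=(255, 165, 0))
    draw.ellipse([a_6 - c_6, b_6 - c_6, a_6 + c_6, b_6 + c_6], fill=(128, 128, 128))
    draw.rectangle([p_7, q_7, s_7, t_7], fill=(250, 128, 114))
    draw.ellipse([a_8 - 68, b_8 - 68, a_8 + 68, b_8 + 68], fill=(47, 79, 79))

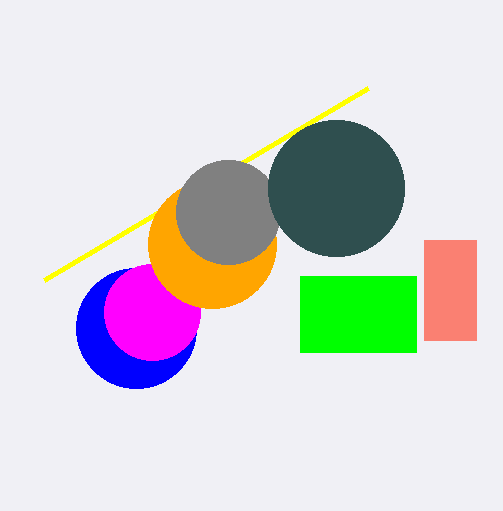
a_1 = 136; c_1 = 60; p_2 = 300; q_2 = 276; s_2 = 416; t_2 = 352; s_3 = 368; t_3 = 88; a_4 = 152; b_4 = 312; c_4 = 48; a_5 = 212; b_5 = 244; c_5 = 64; a_6 = 228; b_6 = 212; c_6 = 52; p_7 = 424; q_7 = 240; s_7 = 476; t_7 = 340; a_8 = 336; b_8 = 188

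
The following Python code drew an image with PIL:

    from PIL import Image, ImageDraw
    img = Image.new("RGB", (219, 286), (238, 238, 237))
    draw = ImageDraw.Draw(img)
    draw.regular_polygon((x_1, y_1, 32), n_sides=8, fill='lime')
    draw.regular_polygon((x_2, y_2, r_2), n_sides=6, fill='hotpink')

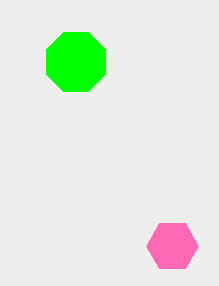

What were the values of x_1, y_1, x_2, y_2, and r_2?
x_1 = 76
y_1 = 62
x_2 = 172
y_2 = 246
r_2 = 26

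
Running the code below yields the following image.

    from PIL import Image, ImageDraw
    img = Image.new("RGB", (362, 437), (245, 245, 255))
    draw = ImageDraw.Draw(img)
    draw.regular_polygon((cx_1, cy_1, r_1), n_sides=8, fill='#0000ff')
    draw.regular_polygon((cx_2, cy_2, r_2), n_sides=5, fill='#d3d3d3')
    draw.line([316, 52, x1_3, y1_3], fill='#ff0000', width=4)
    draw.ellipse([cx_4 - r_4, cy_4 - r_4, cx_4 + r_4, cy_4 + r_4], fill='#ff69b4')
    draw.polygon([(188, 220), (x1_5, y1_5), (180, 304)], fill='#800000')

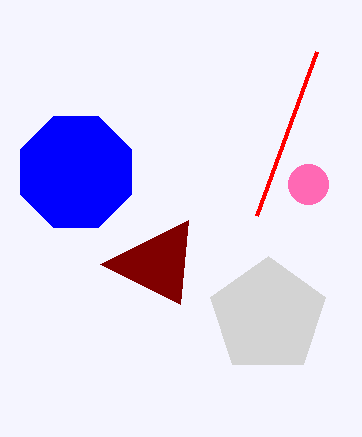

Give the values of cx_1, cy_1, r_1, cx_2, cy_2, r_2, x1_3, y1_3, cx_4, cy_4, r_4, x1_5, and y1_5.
cx_1 = 76, cy_1 = 172, r_1 = 60, cx_2 = 268, cy_2 = 316, r_2 = 60, x1_3 = 256, y1_3 = 216, cx_4 = 308, cy_4 = 184, r_4 = 20, x1_5 = 100, y1_5 = 264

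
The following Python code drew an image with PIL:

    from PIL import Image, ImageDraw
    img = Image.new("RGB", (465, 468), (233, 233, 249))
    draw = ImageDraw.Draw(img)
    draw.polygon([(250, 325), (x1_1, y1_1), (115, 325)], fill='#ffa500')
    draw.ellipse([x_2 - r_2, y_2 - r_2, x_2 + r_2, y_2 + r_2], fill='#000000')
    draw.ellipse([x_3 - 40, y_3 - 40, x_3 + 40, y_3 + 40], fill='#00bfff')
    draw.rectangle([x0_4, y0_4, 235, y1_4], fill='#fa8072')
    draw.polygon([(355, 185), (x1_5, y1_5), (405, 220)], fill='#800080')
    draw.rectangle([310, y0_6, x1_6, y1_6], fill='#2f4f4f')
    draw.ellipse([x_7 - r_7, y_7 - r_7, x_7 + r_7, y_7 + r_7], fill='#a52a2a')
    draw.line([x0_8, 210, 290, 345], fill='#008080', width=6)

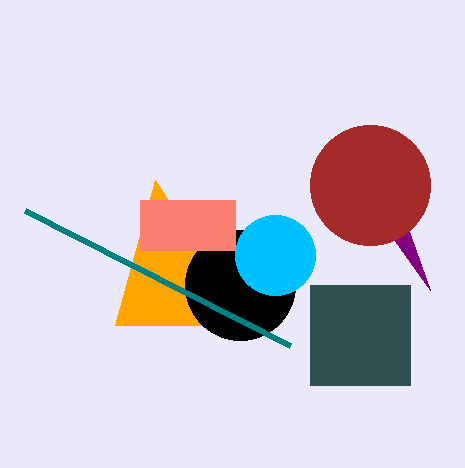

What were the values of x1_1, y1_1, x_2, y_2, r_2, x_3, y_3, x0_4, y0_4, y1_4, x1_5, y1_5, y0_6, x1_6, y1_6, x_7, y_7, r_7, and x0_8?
x1_1 = 155; y1_1 = 180; x_2 = 240; y_2 = 285; r_2 = 55; x_3 = 275; y_3 = 255; x0_4 = 140; y0_4 = 200; y1_4 = 250; x1_5 = 430; y1_5 = 290; y0_6 = 285; x1_6 = 410; y1_6 = 385; x_7 = 370; y_7 = 185; r_7 = 60; x0_8 = 25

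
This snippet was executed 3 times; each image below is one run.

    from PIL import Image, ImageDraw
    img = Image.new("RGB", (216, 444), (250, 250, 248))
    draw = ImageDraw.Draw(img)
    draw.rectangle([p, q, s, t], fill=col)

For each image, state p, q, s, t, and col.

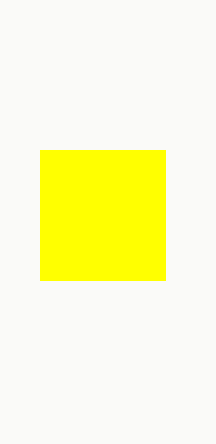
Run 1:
p = 40
q = 150
s = 165
t = 280
col = 'yellow'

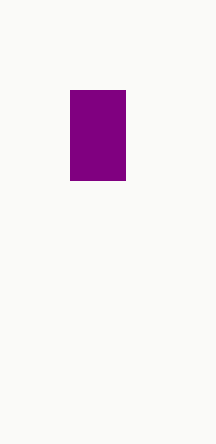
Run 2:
p = 70, q = 90, s = 125, t = 180, col = 'purple'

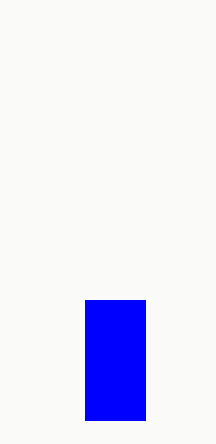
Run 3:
p = 85, q = 300, s = 145, t = 420, col = 'blue'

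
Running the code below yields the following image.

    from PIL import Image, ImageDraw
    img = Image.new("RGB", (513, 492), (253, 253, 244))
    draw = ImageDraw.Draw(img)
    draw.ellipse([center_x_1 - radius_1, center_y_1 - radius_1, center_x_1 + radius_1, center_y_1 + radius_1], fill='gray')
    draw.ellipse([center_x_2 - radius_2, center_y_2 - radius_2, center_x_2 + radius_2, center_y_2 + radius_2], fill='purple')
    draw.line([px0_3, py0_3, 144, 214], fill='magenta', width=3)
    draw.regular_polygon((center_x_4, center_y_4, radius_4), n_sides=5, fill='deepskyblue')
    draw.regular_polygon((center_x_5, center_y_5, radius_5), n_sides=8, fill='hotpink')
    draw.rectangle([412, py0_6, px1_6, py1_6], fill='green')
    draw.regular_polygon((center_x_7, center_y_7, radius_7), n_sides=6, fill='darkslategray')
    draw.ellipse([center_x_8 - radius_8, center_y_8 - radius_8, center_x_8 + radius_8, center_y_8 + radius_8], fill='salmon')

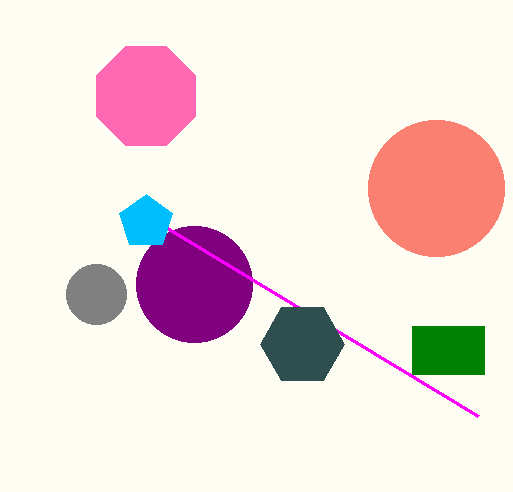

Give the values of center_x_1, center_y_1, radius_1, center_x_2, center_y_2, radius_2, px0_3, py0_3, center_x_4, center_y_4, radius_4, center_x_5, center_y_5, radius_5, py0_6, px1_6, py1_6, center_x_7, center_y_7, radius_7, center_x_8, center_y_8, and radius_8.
center_x_1 = 96, center_y_1 = 294, radius_1 = 30, center_x_2 = 194, center_y_2 = 284, radius_2 = 58, px0_3 = 478, py0_3 = 416, center_x_4 = 146, center_y_4 = 222, radius_4 = 28, center_x_5 = 146, center_y_5 = 96, radius_5 = 54, py0_6 = 326, px1_6 = 484, py1_6 = 374, center_x_7 = 302, center_y_7 = 344, radius_7 = 42, center_x_8 = 436, center_y_8 = 188, radius_8 = 68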